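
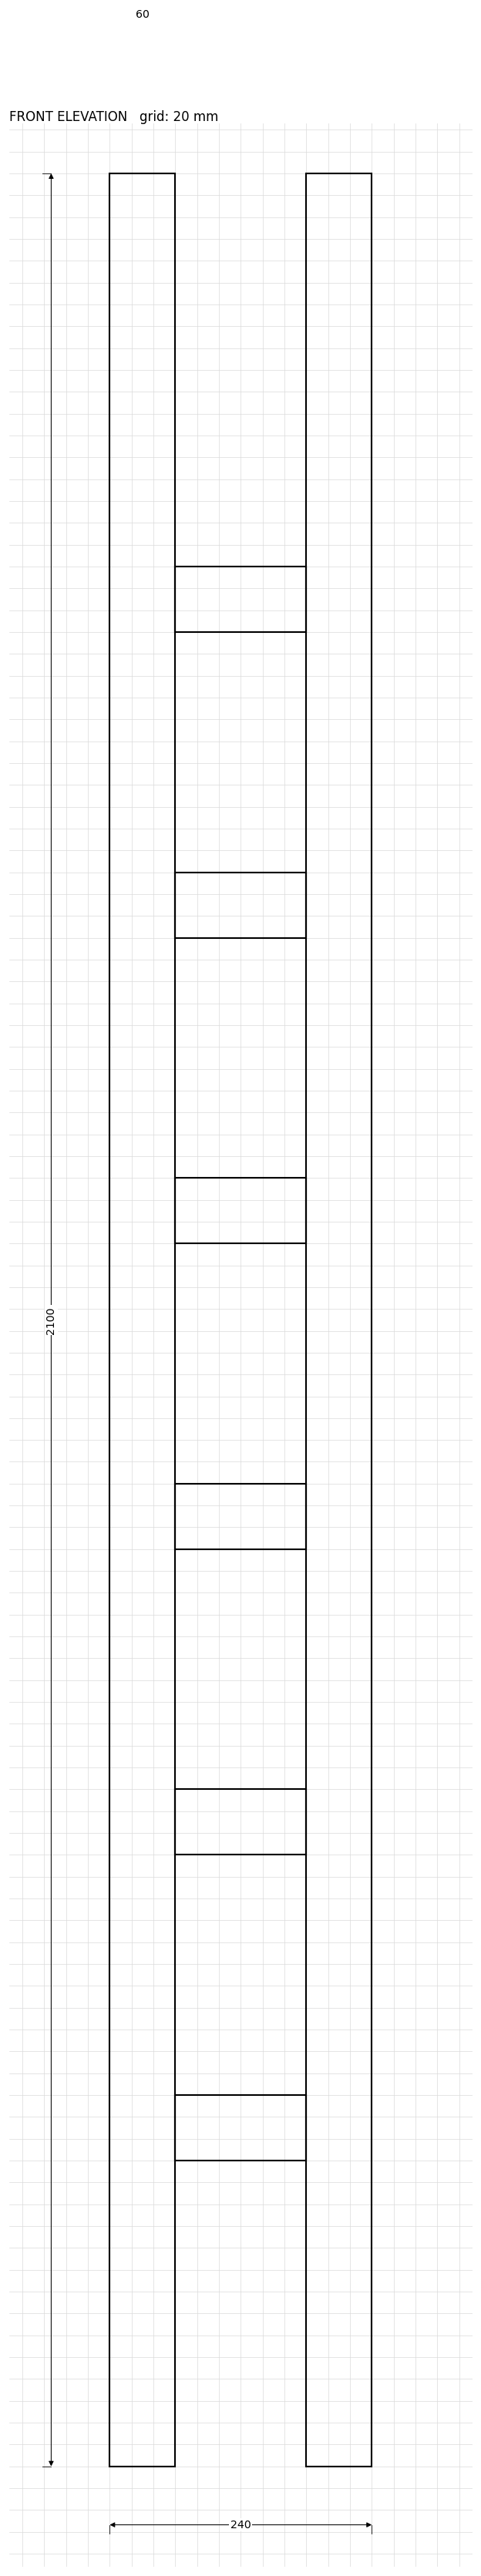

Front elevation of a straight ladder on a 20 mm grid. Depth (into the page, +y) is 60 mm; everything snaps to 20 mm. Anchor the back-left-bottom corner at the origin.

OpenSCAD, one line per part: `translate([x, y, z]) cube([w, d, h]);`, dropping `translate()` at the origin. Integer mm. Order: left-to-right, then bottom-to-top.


cube([60, 60, 2100]);
translate([60, 0, 280]) cube([120, 60, 60]);
translate([60, 0, 560]) cube([120, 60, 60]);
translate([60, 0, 840]) cube([120, 60, 60]);
translate([60, 0, 1120]) cube([120, 60, 60]);
translate([60, 0, 1400]) cube([120, 60, 60]);
translate([60, 0, 1680]) cube([120, 60, 60]);
translate([180, 0, 0]) cube([60, 60, 2100]);


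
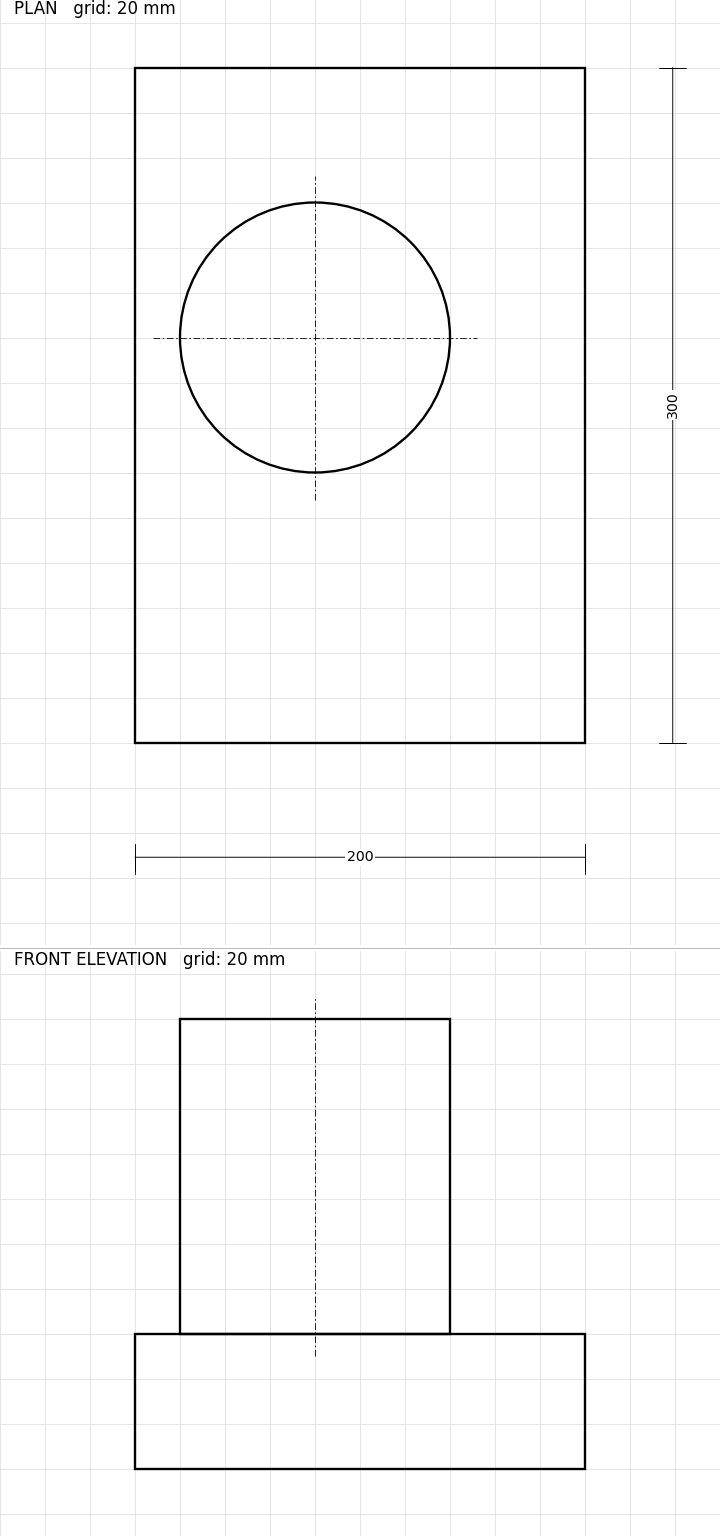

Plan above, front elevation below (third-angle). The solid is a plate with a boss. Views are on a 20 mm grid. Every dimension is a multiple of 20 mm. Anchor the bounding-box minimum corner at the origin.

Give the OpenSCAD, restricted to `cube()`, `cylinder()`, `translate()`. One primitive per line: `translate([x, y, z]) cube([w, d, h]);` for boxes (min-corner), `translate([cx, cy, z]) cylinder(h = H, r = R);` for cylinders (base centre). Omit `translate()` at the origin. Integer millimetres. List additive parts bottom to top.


cube([200, 300, 60]);
translate([80, 180, 60]) cylinder(h = 140, r = 60);


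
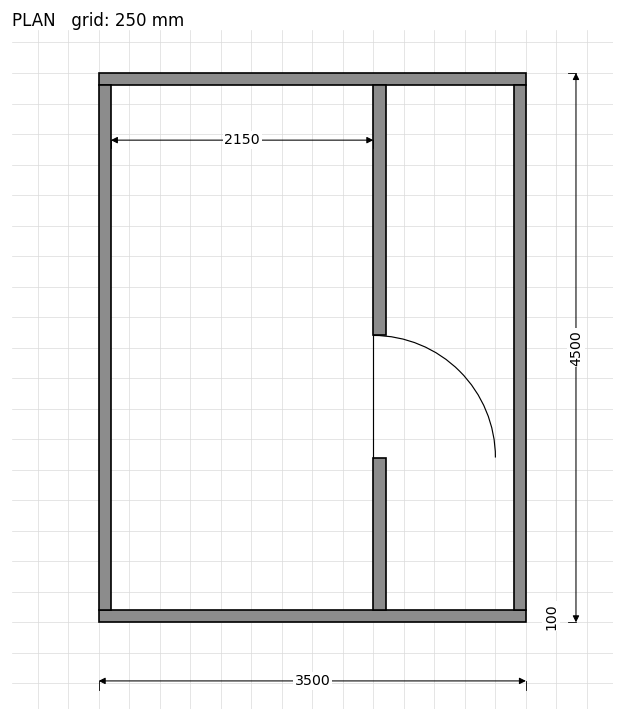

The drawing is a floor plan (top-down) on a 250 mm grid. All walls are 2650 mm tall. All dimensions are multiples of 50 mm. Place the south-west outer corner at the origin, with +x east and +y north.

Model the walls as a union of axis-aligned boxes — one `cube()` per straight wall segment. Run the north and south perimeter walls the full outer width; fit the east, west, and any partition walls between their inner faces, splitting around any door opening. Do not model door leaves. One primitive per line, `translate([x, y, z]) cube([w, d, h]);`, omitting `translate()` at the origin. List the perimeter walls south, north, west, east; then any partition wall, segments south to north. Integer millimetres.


cube([3500, 100, 2650]);
translate([0, 4400, 0]) cube([3500, 100, 2650]);
translate([0, 100, 0]) cube([100, 4300, 2650]);
translate([3400, 100, 0]) cube([100, 4300, 2650]);
translate([2250, 100, 0]) cube([100, 1250, 2650]);
translate([2250, 2350, 0]) cube([100, 2050, 2650]);


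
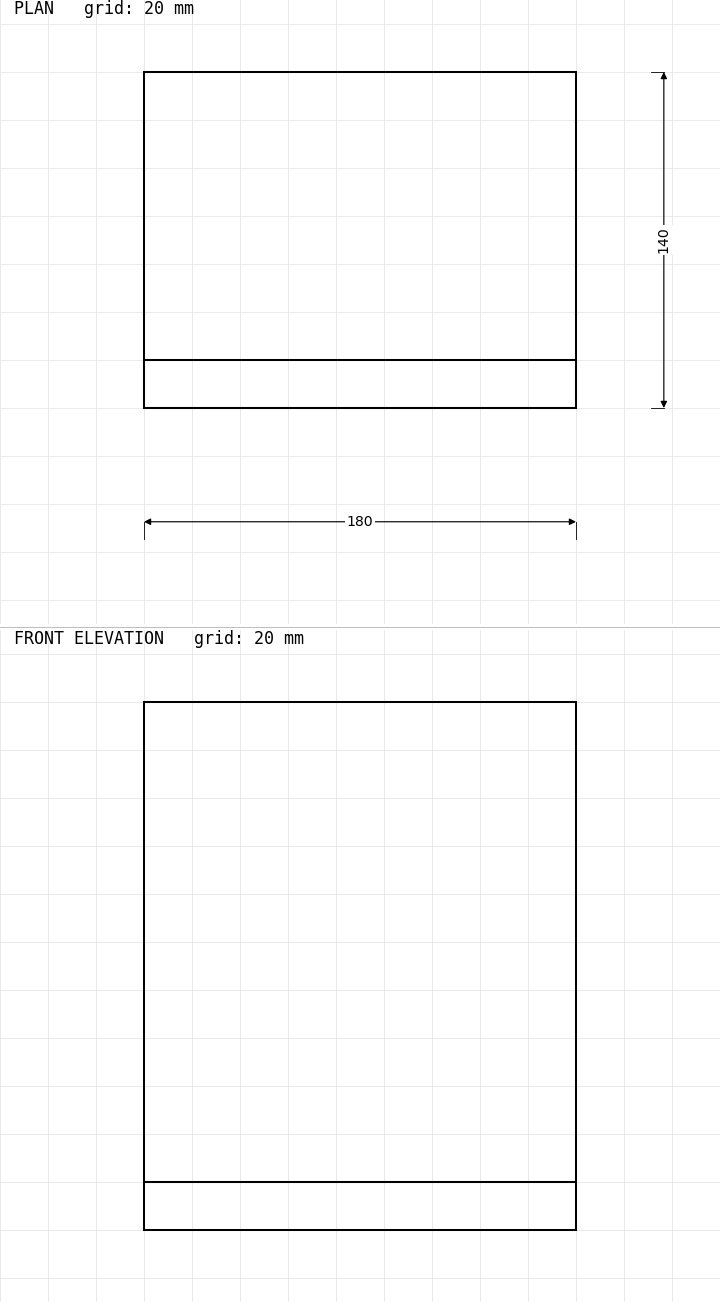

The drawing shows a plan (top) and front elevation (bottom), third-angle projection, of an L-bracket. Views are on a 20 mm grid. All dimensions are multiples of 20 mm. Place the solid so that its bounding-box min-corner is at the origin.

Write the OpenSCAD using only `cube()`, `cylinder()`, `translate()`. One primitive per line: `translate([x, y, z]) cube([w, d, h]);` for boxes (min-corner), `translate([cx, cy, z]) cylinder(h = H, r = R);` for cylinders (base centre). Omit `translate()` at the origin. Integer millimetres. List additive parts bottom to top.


cube([180, 140, 20]);
translate([0, 0, 20]) cube([180, 20, 200]);


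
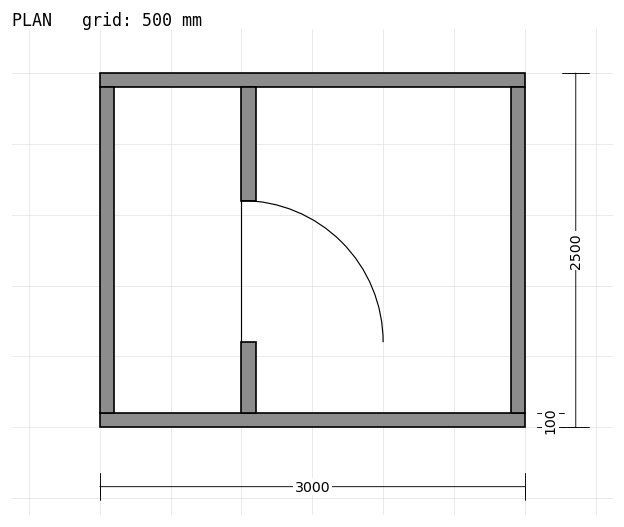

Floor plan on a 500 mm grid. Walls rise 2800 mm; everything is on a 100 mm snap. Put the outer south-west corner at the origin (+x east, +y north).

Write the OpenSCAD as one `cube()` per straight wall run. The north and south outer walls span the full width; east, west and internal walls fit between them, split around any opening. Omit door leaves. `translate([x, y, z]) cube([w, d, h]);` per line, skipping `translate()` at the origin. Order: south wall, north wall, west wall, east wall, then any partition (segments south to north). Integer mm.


cube([3000, 100, 2800]);
translate([0, 2400, 0]) cube([3000, 100, 2800]);
translate([0, 100, 0]) cube([100, 2300, 2800]);
translate([2900, 100, 0]) cube([100, 2300, 2800]);
translate([1000, 100, 0]) cube([100, 500, 2800]);
translate([1000, 1600, 0]) cube([100, 800, 2800]);


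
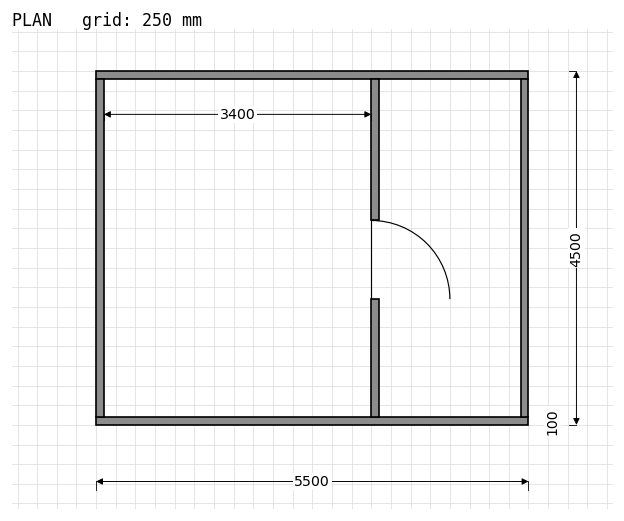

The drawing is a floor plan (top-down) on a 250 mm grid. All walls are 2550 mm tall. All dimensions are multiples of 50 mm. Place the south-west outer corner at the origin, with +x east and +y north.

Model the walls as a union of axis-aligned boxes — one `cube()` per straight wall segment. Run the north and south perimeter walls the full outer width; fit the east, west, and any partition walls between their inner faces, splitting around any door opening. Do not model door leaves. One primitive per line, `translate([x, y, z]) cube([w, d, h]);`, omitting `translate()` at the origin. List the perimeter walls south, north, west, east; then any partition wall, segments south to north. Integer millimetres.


cube([5500, 100, 2550]);
translate([0, 4400, 0]) cube([5500, 100, 2550]);
translate([0, 100, 0]) cube([100, 4300, 2550]);
translate([5400, 100, 0]) cube([100, 4300, 2550]);
translate([3500, 100, 0]) cube([100, 1500, 2550]);
translate([3500, 2600, 0]) cube([100, 1800, 2550]);


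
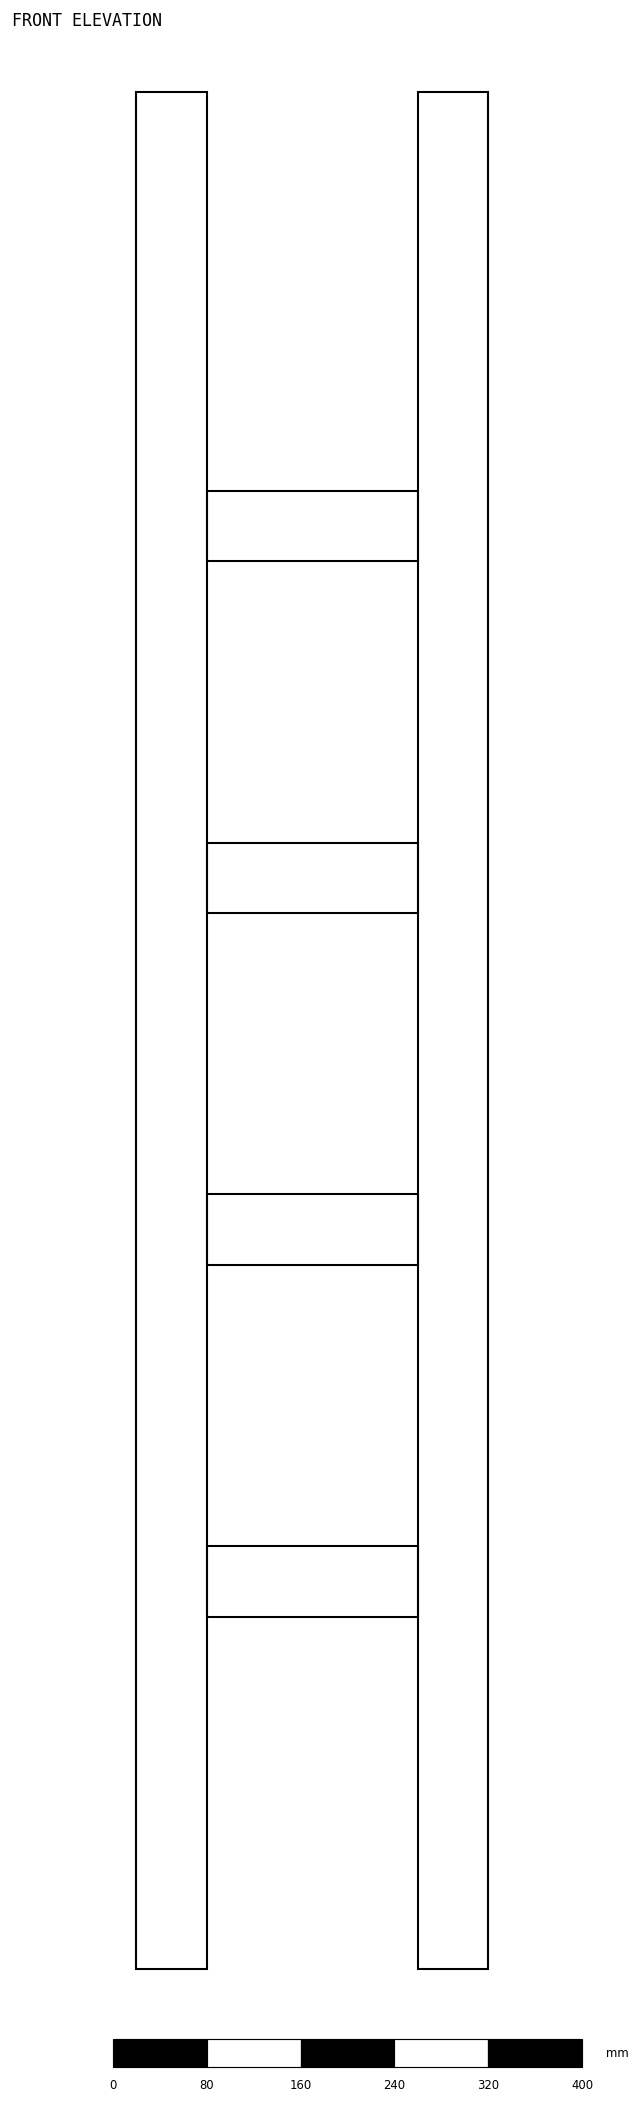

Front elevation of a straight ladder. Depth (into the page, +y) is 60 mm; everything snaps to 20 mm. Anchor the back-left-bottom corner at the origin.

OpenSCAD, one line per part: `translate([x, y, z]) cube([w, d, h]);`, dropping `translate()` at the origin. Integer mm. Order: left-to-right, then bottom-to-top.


cube([60, 60, 1600]);
translate([60, 0, 300]) cube([180, 60, 60]);
translate([60, 0, 600]) cube([180, 60, 60]);
translate([60, 0, 900]) cube([180, 60, 60]);
translate([60, 0, 1200]) cube([180, 60, 60]);
translate([240, 0, 0]) cube([60, 60, 1600]);


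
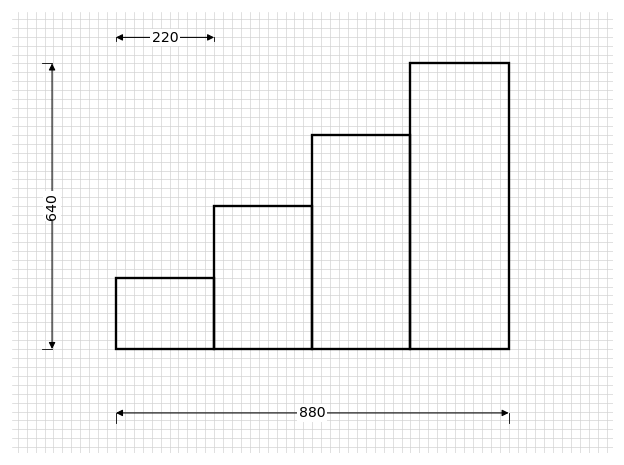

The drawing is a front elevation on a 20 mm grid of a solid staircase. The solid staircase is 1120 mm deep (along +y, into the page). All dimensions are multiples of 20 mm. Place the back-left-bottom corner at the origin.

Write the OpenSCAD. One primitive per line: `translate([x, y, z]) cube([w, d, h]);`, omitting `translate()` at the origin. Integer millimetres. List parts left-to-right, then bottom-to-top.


cube([220, 1120, 160]);
translate([220, 0, 0]) cube([220, 1120, 320]);
translate([440, 0, 0]) cube([220, 1120, 480]);
translate([660, 0, 0]) cube([220, 1120, 640]);


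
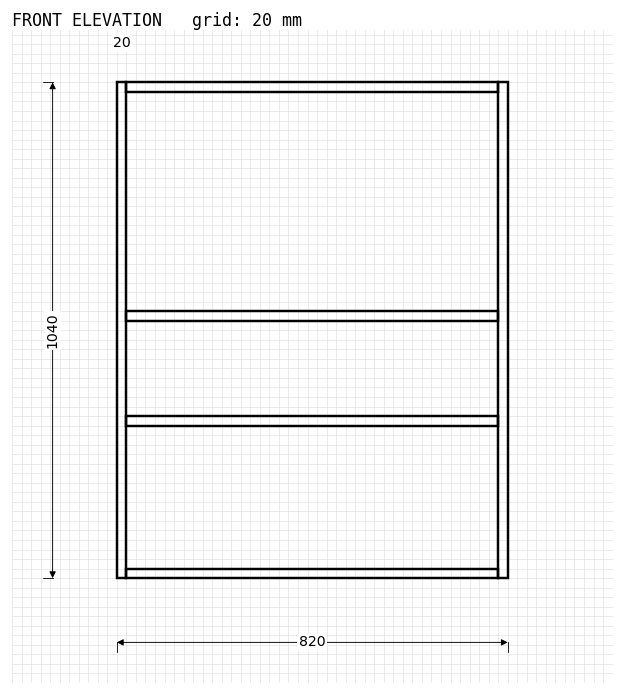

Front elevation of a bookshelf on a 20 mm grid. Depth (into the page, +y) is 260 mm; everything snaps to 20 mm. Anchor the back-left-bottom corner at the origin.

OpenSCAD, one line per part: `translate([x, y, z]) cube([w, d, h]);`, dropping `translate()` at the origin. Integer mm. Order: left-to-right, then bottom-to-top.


cube([20, 260, 1040]);
translate([20, 0, 0]) cube([780, 260, 20]);
translate([20, 0, 320]) cube([780, 260, 20]);
translate([20, 0, 540]) cube([780, 260, 20]);
translate([20, 0, 1020]) cube([780, 260, 20]);
translate([800, 0, 0]) cube([20, 260, 1040]);


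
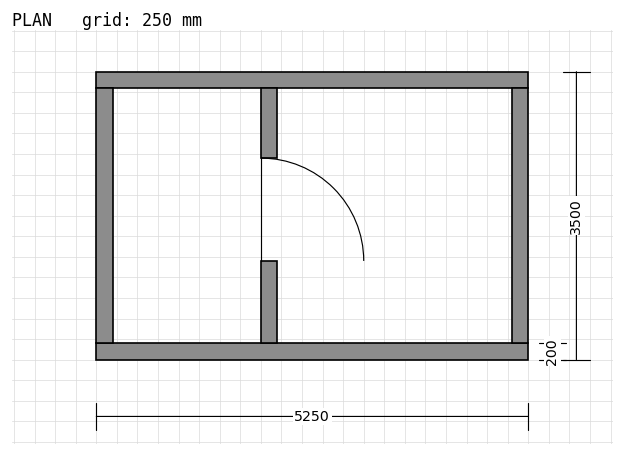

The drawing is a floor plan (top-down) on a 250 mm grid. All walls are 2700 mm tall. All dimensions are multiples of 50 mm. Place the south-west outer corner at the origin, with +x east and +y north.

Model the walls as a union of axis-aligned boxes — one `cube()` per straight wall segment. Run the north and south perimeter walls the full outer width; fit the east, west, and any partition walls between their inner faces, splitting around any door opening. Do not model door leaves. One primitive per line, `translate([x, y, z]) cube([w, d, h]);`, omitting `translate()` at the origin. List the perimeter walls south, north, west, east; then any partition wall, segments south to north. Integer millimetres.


cube([5250, 200, 2700]);
translate([0, 3300, 0]) cube([5250, 200, 2700]);
translate([0, 200, 0]) cube([200, 3100, 2700]);
translate([5050, 200, 0]) cube([200, 3100, 2700]);
translate([2000, 200, 0]) cube([200, 1000, 2700]);
translate([2000, 2450, 0]) cube([200, 850, 2700]);


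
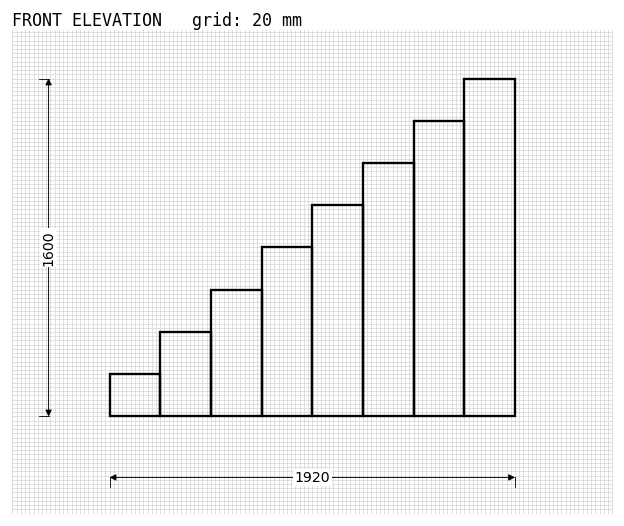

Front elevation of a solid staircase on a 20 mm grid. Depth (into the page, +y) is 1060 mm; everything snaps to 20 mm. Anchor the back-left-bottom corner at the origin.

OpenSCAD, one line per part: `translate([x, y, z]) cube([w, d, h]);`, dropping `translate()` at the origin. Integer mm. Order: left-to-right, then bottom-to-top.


cube([240, 1060, 200]);
translate([240, 0, 0]) cube([240, 1060, 400]);
translate([480, 0, 0]) cube([240, 1060, 600]);
translate([720, 0, 0]) cube([240, 1060, 800]);
translate([960, 0, 0]) cube([240, 1060, 1000]);
translate([1200, 0, 0]) cube([240, 1060, 1200]);
translate([1440, 0, 0]) cube([240, 1060, 1400]);
translate([1680, 0, 0]) cube([240, 1060, 1600]);


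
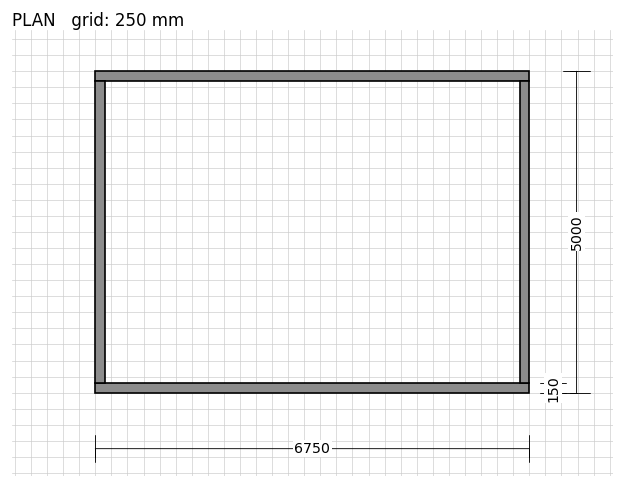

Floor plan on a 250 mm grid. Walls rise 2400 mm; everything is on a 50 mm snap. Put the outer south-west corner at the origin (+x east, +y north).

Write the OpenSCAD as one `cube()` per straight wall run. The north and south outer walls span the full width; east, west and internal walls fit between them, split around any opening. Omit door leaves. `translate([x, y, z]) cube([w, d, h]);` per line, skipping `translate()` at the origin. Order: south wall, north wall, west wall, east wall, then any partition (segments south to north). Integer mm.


cube([6750, 150, 2400]);
translate([0, 4850, 0]) cube([6750, 150, 2400]);
translate([0, 150, 0]) cube([150, 4700, 2400]);
translate([6600, 150, 0]) cube([150, 4700, 2400]);


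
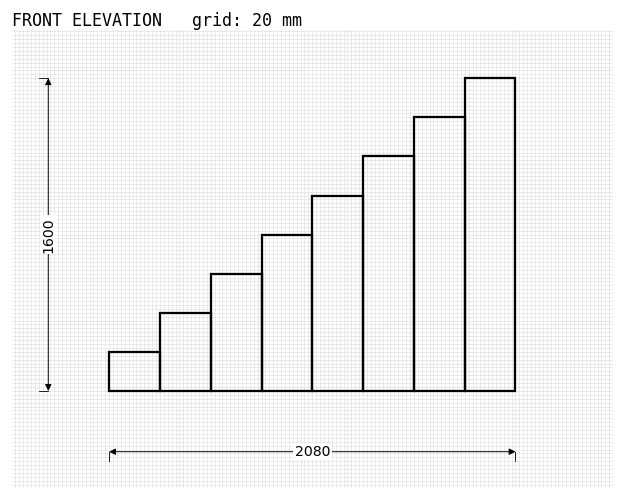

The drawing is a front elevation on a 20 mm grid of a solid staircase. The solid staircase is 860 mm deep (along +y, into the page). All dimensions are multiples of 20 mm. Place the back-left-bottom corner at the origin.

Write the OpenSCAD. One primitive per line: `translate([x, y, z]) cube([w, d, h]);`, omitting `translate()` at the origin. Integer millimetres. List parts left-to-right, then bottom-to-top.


cube([260, 860, 200]);
translate([260, 0, 0]) cube([260, 860, 400]);
translate([520, 0, 0]) cube([260, 860, 600]);
translate([780, 0, 0]) cube([260, 860, 800]);
translate([1040, 0, 0]) cube([260, 860, 1000]);
translate([1300, 0, 0]) cube([260, 860, 1200]);
translate([1560, 0, 0]) cube([260, 860, 1400]);
translate([1820, 0, 0]) cube([260, 860, 1600]);


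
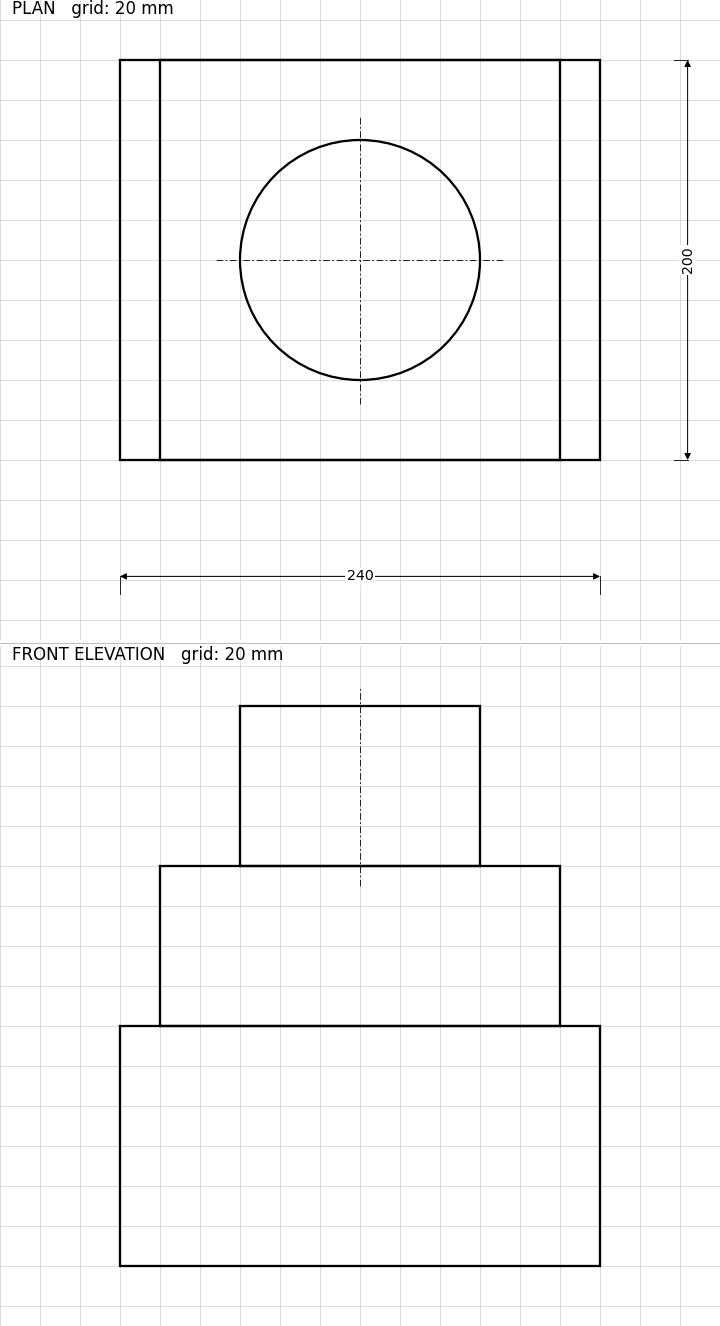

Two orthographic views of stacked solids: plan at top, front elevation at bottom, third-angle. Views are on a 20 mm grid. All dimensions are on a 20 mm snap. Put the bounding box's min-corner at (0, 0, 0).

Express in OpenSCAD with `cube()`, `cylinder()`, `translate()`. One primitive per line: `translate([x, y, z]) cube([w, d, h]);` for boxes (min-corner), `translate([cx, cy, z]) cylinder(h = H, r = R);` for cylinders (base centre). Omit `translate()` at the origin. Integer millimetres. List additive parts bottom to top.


cube([240, 200, 120]);
translate([20, 0, 120]) cube([200, 200, 80]);
translate([120, 100, 200]) cylinder(h = 80, r = 60);


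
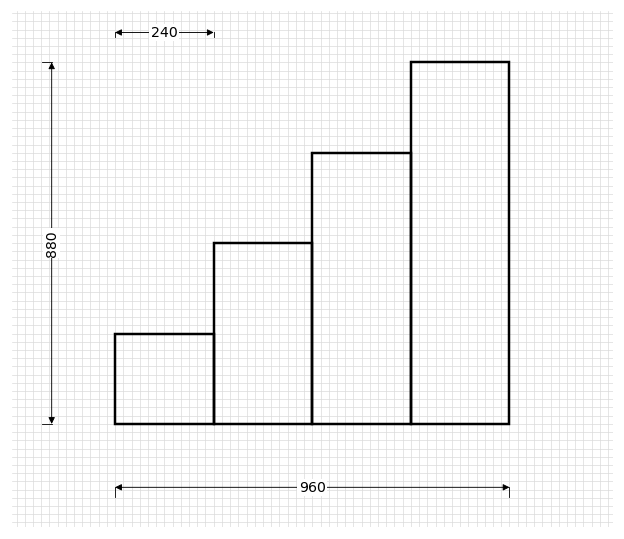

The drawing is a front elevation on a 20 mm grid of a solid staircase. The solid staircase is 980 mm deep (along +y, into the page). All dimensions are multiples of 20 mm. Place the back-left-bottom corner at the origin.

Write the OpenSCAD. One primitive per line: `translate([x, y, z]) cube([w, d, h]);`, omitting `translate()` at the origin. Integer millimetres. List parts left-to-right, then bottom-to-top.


cube([240, 980, 220]);
translate([240, 0, 0]) cube([240, 980, 440]);
translate([480, 0, 0]) cube([240, 980, 660]);
translate([720, 0, 0]) cube([240, 980, 880]);


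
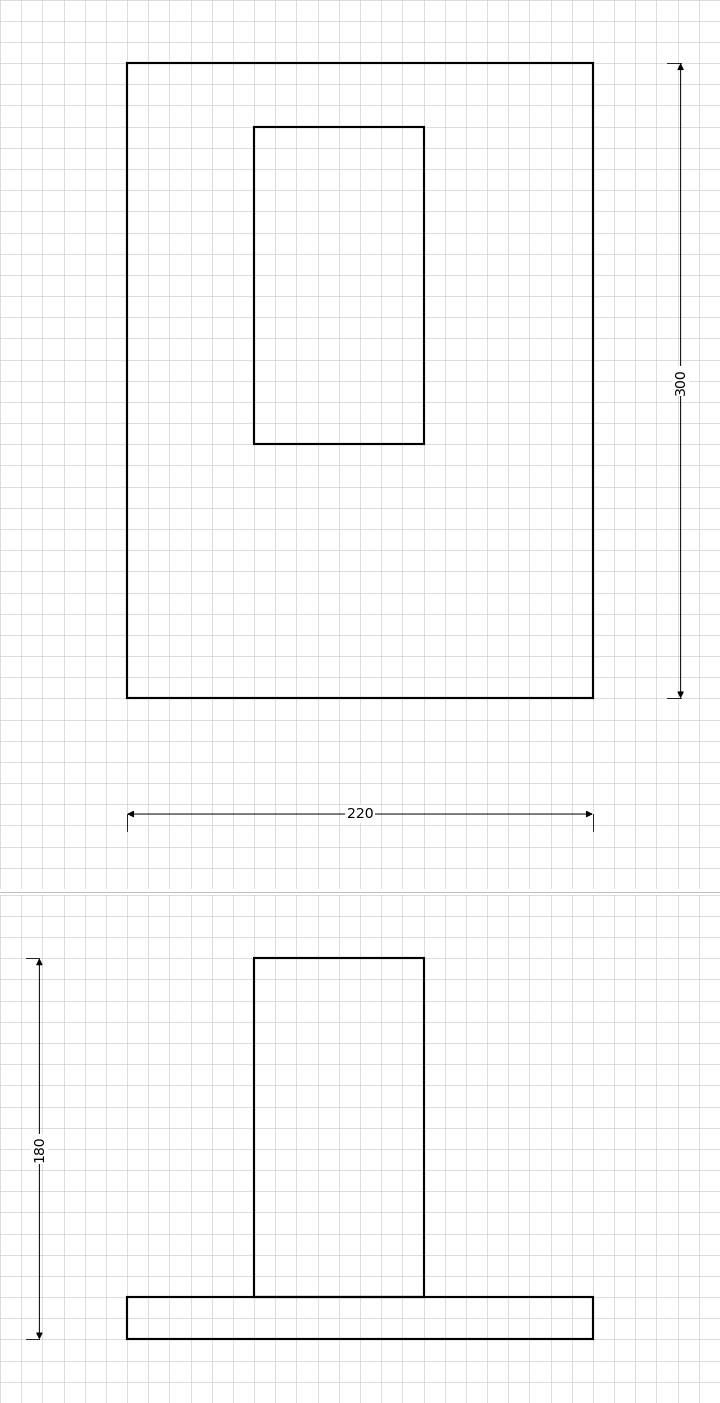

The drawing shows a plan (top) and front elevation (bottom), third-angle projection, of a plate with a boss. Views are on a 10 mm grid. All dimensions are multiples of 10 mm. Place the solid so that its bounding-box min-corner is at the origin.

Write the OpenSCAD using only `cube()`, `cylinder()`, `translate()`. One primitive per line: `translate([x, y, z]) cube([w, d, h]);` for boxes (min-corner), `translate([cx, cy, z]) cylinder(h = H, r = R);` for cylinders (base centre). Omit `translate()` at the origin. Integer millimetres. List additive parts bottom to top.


cube([220, 300, 20]);
translate([60, 120, 20]) cube([80, 150, 160]);


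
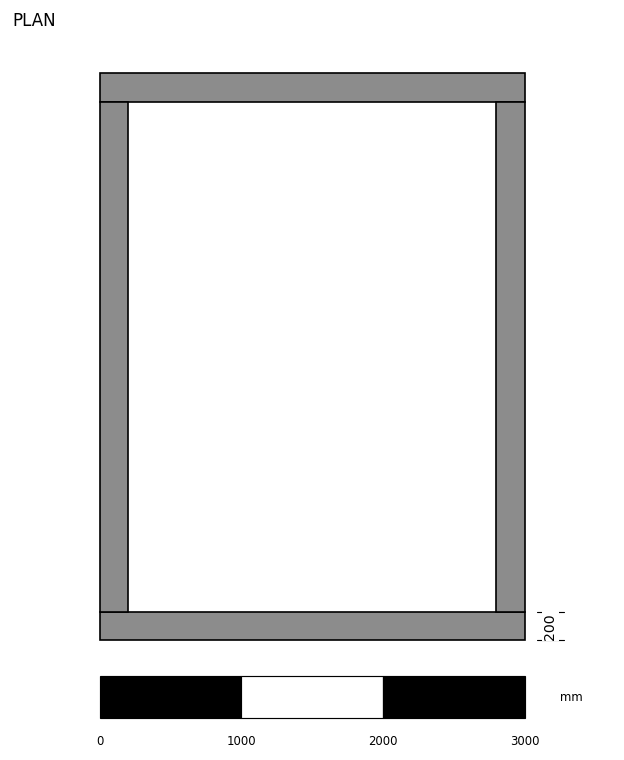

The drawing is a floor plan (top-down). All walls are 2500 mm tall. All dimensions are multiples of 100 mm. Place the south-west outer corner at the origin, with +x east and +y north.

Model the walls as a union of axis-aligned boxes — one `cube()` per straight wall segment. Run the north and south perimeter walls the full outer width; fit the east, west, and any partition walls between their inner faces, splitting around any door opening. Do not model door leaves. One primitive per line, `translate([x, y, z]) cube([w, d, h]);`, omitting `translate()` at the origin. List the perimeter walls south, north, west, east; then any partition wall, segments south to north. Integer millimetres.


cube([3000, 200, 2500]);
translate([0, 3800, 0]) cube([3000, 200, 2500]);
translate([0, 200, 0]) cube([200, 3600, 2500]);
translate([2800, 200, 0]) cube([200, 3600, 2500]);


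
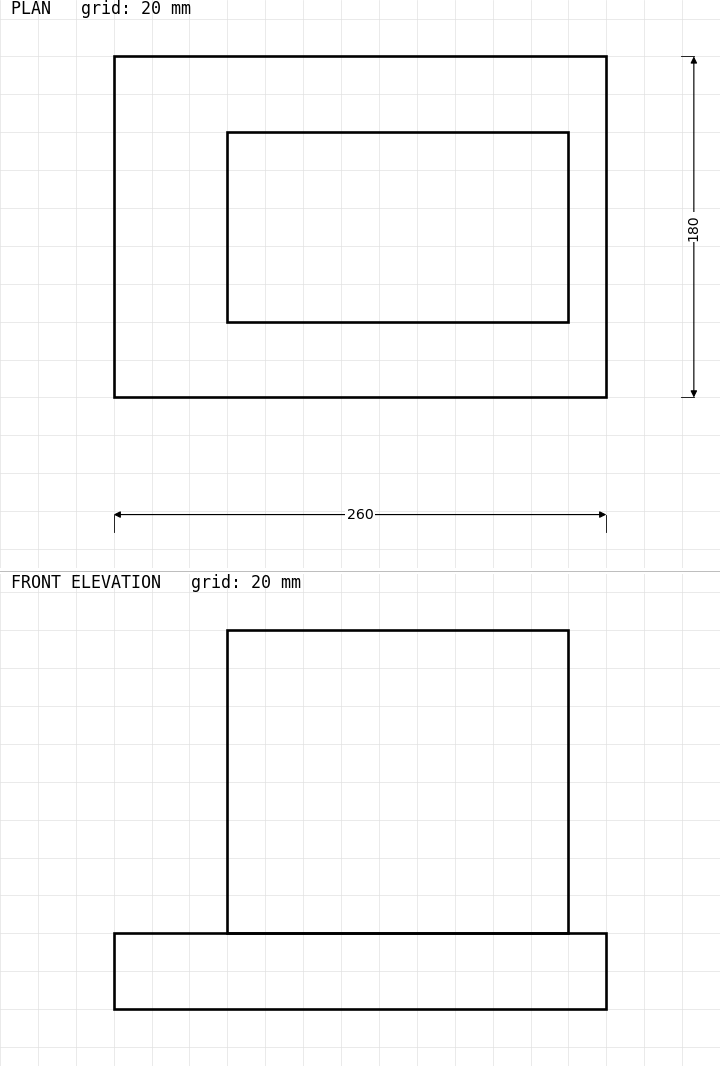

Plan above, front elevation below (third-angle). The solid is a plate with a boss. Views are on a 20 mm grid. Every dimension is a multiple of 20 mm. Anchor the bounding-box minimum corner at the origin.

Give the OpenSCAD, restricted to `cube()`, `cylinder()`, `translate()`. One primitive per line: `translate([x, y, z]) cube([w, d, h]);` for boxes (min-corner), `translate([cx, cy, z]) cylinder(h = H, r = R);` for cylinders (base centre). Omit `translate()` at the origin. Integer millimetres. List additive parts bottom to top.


cube([260, 180, 40]);
translate([60, 40, 40]) cube([180, 100, 160]);


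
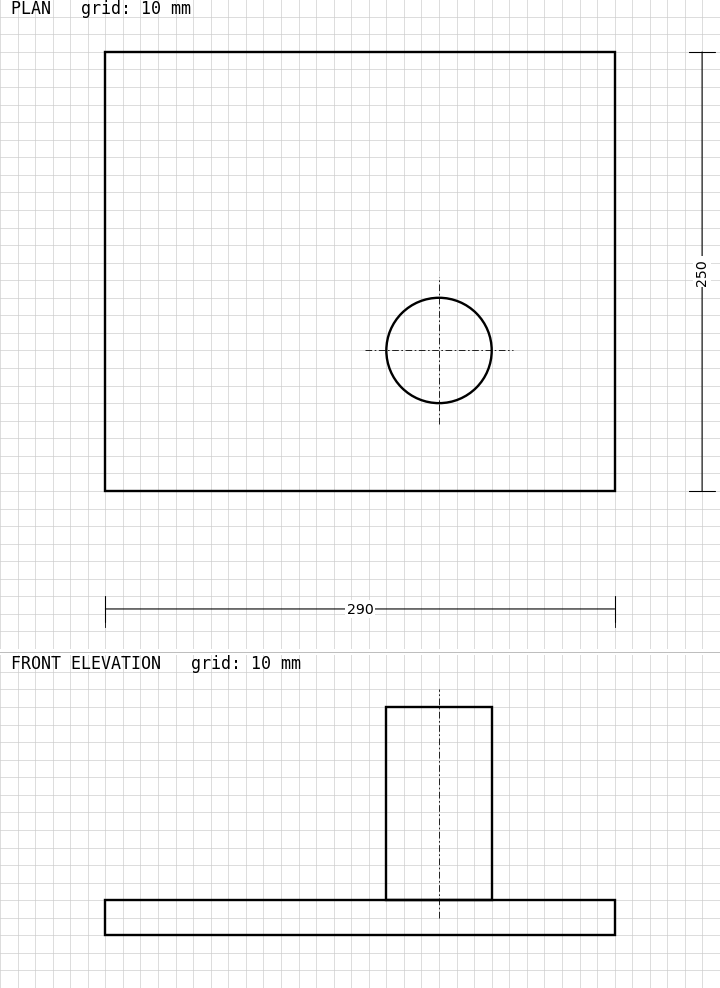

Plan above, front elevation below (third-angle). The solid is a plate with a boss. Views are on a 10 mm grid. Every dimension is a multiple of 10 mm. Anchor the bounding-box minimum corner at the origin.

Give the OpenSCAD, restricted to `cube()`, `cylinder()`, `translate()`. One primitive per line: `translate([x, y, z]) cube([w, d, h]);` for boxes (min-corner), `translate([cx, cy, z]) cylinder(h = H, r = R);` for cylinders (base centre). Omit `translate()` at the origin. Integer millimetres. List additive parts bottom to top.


cube([290, 250, 20]);
translate([190, 80, 20]) cylinder(h = 110, r = 30);


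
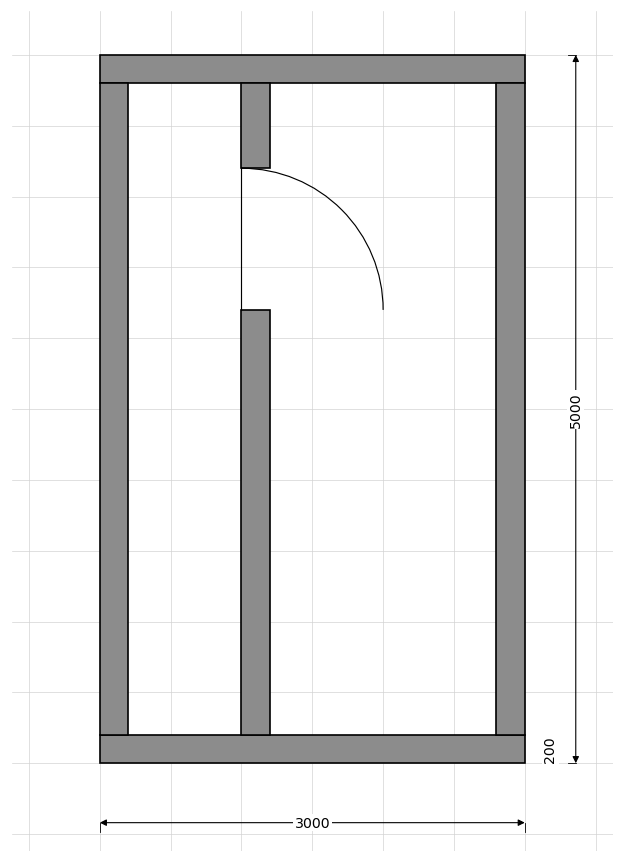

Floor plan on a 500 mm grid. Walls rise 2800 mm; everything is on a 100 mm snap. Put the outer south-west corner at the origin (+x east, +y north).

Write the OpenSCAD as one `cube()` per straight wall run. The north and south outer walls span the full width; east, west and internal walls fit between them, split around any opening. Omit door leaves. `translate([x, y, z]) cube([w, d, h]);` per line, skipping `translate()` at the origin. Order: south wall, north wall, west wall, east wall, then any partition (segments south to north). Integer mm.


cube([3000, 200, 2800]);
translate([0, 4800, 0]) cube([3000, 200, 2800]);
translate([0, 200, 0]) cube([200, 4600, 2800]);
translate([2800, 200, 0]) cube([200, 4600, 2800]);
translate([1000, 200, 0]) cube([200, 3000, 2800]);
translate([1000, 4200, 0]) cube([200, 600, 2800]);


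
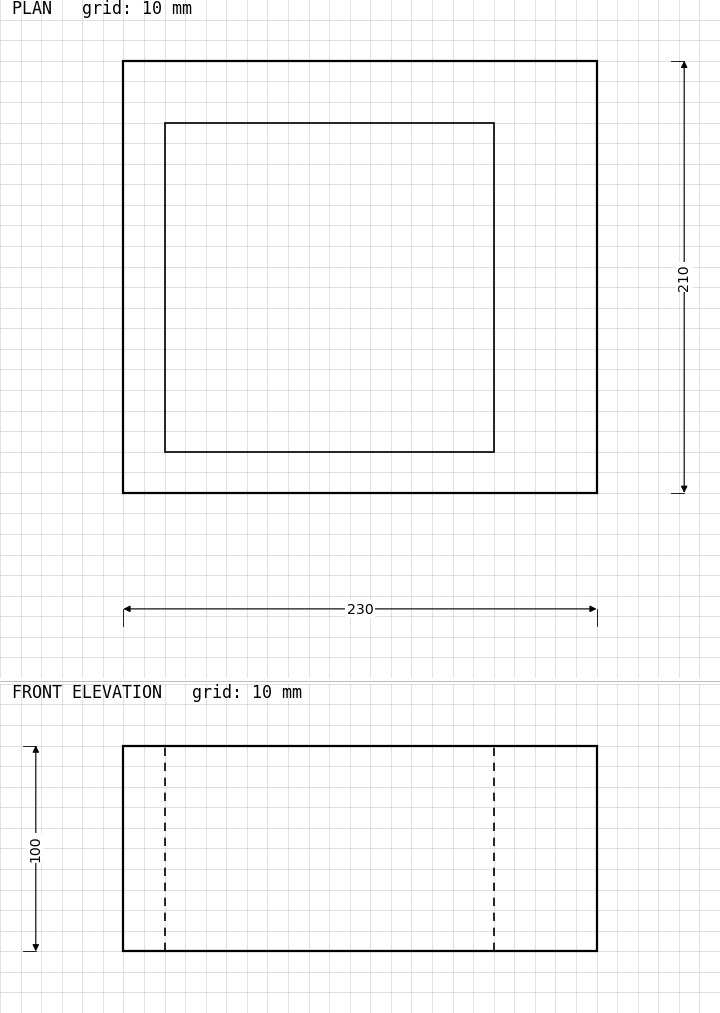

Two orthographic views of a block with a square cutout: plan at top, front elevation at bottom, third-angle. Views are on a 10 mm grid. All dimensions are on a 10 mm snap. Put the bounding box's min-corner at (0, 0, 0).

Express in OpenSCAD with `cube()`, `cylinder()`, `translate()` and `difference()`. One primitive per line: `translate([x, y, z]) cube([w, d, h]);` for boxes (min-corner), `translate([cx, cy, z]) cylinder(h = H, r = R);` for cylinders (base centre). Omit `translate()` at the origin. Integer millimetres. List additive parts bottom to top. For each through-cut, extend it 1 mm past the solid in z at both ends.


difference() {
  cube([230, 210, 100]);
  translate([20, 20, -1]) cube([160, 160, 102]);
}


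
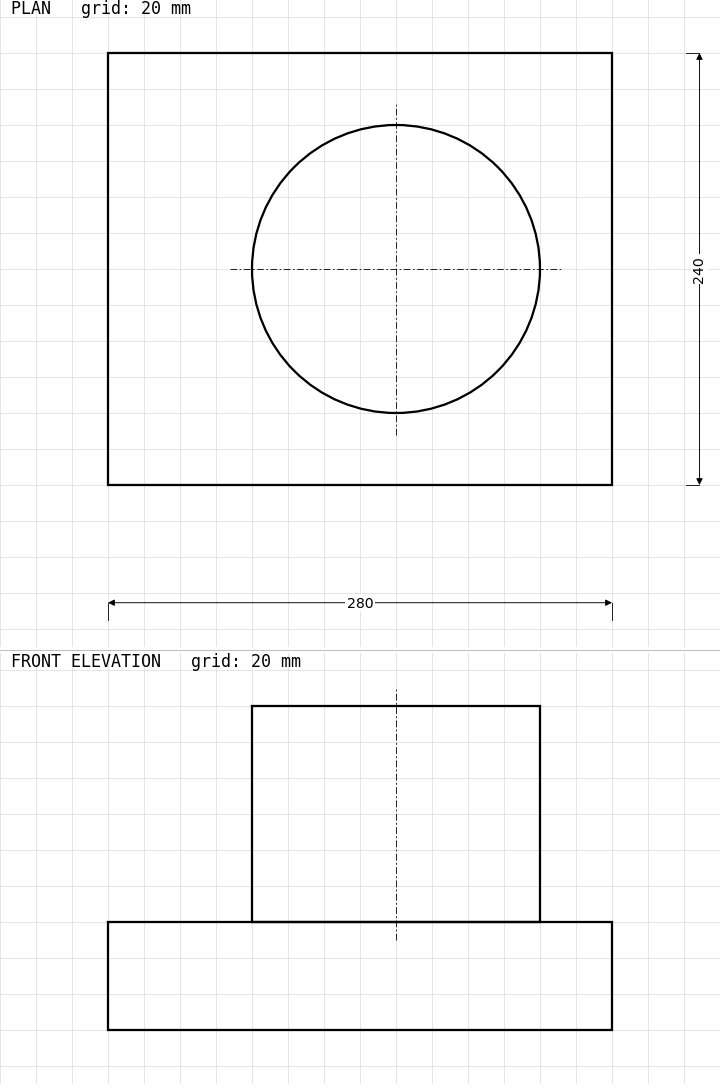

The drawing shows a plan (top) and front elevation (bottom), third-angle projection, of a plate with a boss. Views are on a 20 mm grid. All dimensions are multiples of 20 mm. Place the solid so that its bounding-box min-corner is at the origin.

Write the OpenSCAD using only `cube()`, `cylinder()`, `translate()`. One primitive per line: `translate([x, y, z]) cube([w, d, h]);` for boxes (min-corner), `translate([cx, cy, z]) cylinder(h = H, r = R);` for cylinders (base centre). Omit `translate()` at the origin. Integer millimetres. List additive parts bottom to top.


cube([280, 240, 60]);
translate([160, 120, 60]) cylinder(h = 120, r = 80);


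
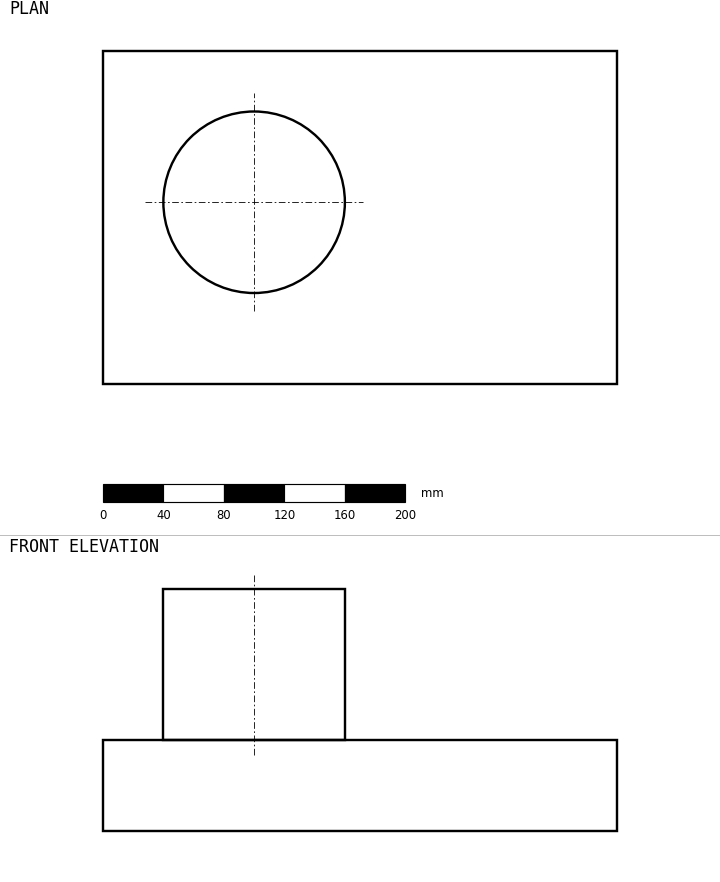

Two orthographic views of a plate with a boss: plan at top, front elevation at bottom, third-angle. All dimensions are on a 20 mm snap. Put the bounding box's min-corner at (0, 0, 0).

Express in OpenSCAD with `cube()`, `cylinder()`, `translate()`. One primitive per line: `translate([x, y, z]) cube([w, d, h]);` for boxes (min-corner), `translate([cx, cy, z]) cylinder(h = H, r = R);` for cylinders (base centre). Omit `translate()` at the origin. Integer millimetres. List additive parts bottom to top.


cube([340, 220, 60]);
translate([100, 120, 60]) cylinder(h = 100, r = 60);


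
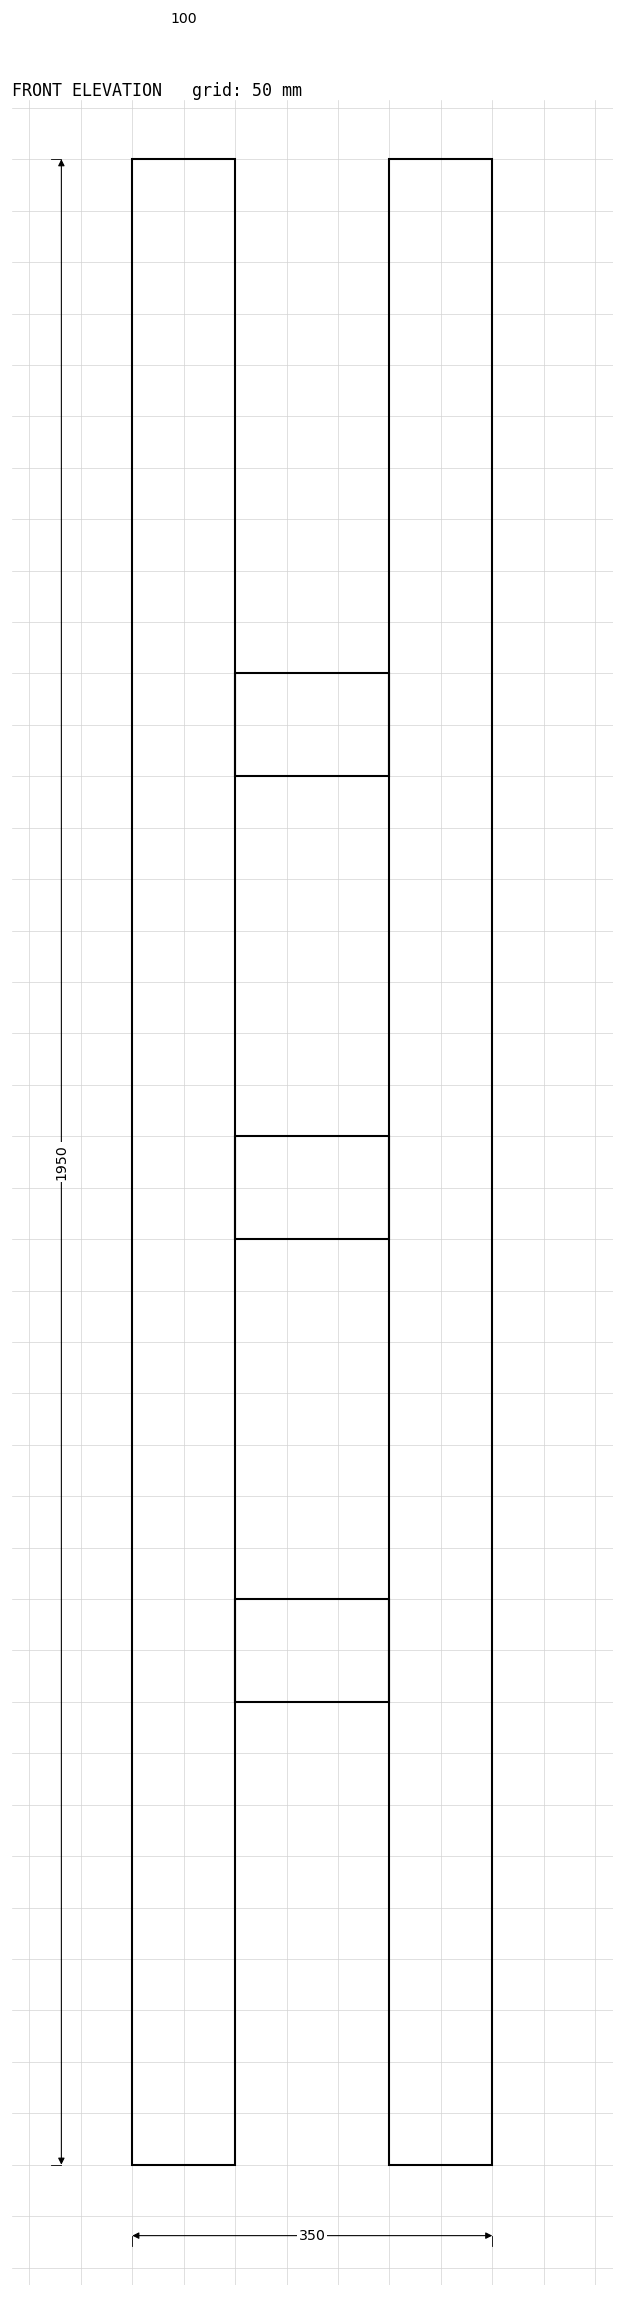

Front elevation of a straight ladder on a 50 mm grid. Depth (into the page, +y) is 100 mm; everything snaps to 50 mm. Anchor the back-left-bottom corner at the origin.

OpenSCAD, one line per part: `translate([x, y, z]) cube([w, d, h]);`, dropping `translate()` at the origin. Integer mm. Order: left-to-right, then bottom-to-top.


cube([100, 100, 1950]);
translate([100, 0, 450]) cube([150, 100, 100]);
translate([100, 0, 900]) cube([150, 100, 100]);
translate([100, 0, 1350]) cube([150, 100, 100]);
translate([250, 0, 0]) cube([100, 100, 1950]);


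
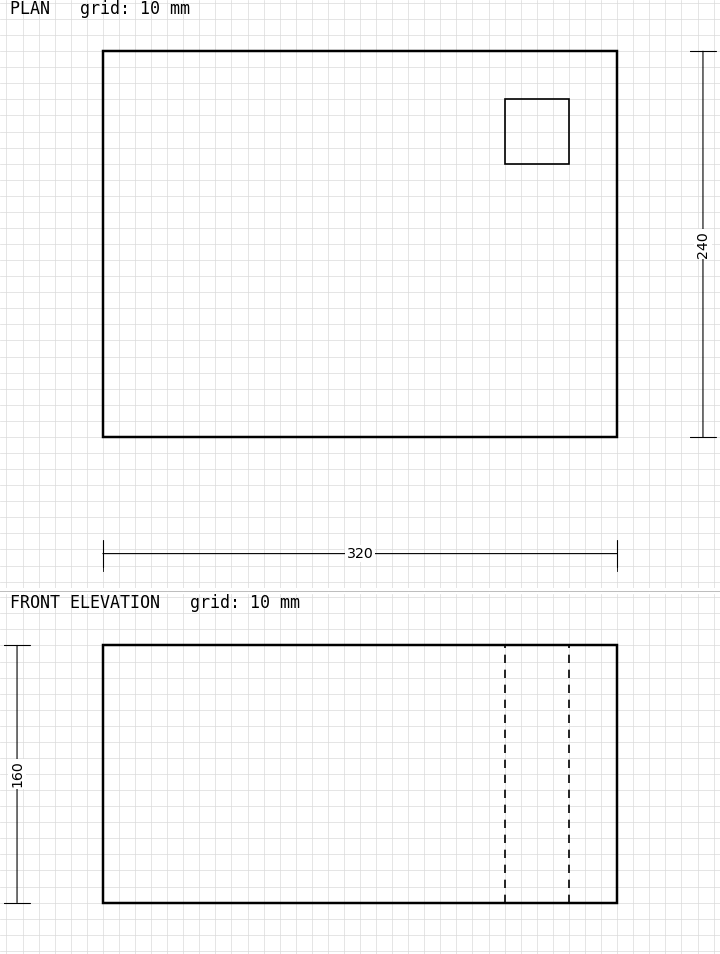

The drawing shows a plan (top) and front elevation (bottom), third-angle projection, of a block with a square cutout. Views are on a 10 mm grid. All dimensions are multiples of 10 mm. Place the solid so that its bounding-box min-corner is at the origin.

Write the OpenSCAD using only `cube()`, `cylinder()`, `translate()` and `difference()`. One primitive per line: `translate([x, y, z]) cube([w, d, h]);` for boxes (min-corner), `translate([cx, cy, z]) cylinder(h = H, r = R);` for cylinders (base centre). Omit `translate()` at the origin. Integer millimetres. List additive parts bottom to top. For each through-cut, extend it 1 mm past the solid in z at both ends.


difference() {
  cube([320, 240, 160]);
  translate([250, 170, -1]) cube([40, 40, 162]);
}


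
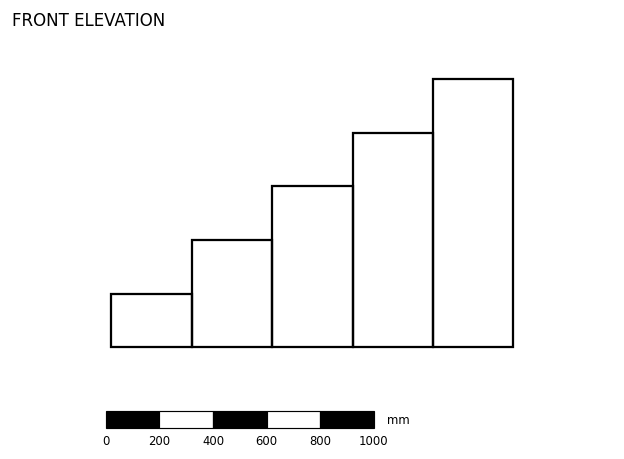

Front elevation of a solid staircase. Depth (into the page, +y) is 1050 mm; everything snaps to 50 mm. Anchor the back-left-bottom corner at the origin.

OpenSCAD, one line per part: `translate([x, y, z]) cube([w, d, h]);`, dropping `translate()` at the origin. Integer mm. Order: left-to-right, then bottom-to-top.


cube([300, 1050, 200]);
translate([300, 0, 0]) cube([300, 1050, 400]);
translate([600, 0, 0]) cube([300, 1050, 600]);
translate([900, 0, 0]) cube([300, 1050, 800]);
translate([1200, 0, 0]) cube([300, 1050, 1000]);


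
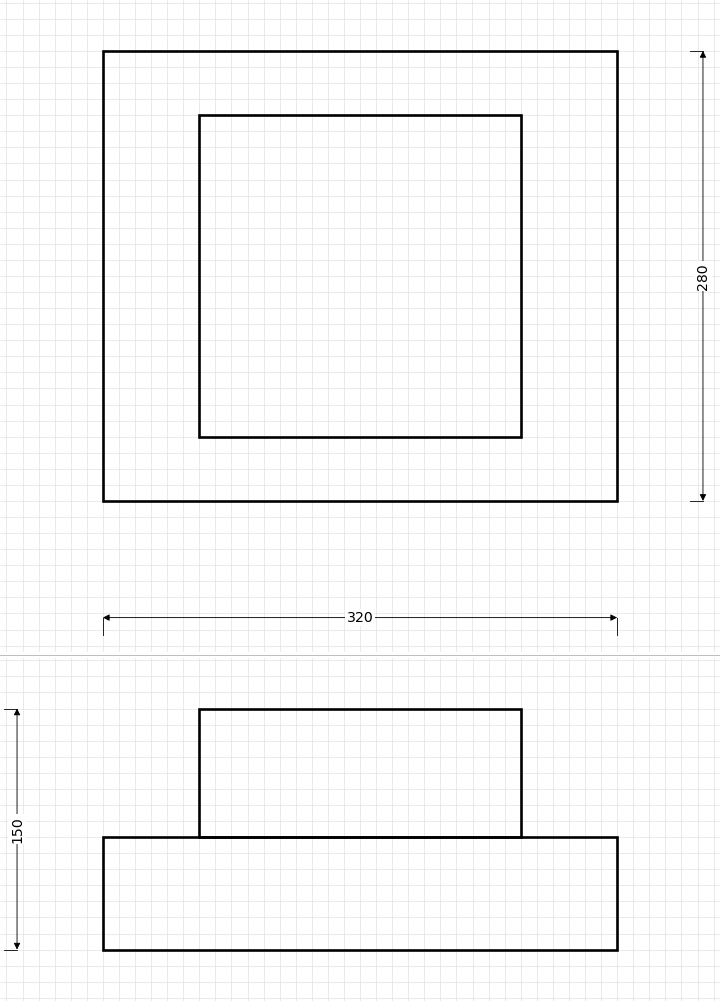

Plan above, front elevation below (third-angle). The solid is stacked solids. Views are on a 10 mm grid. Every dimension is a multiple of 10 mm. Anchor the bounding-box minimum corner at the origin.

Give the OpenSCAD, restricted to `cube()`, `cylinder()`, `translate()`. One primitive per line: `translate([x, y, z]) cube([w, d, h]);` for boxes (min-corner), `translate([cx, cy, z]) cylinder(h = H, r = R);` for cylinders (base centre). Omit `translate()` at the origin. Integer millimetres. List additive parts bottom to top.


cube([320, 280, 70]);
translate([60, 40, 70]) cube([200, 200, 80]);


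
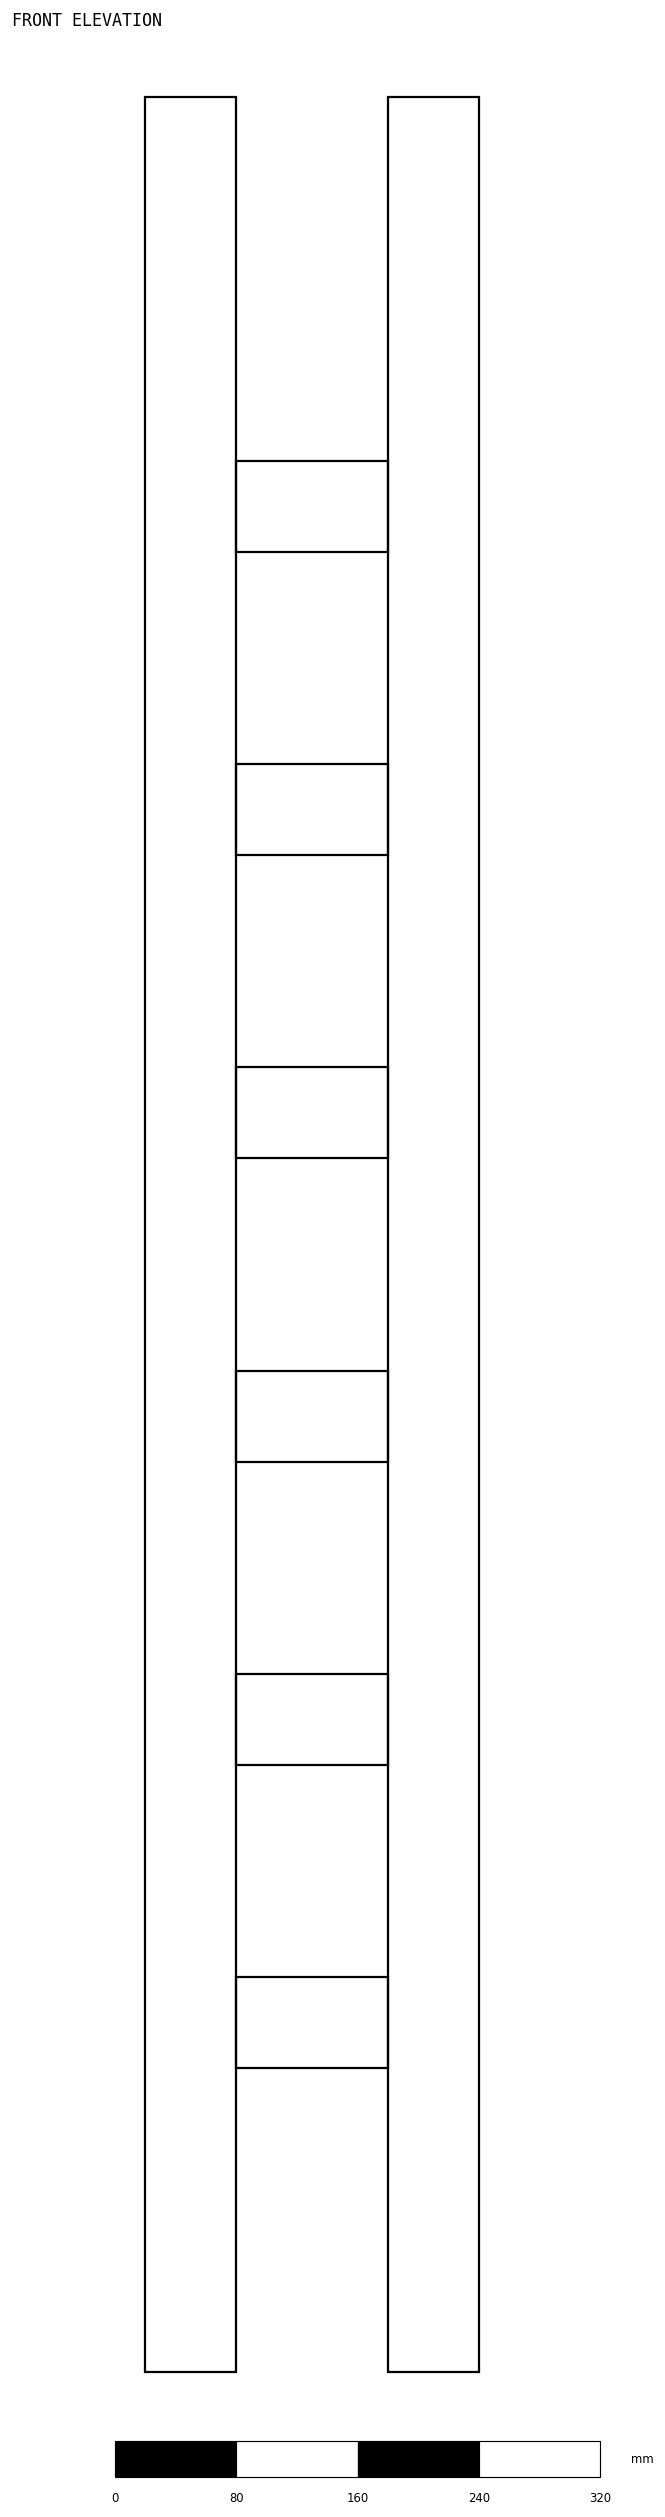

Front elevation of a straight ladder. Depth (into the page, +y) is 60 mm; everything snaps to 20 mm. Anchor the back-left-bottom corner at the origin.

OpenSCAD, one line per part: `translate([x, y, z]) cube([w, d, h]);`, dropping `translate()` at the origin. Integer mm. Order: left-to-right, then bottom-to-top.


cube([60, 60, 1500]);
translate([60, 0, 200]) cube([100, 60, 60]);
translate([60, 0, 400]) cube([100, 60, 60]);
translate([60, 0, 600]) cube([100, 60, 60]);
translate([60, 0, 800]) cube([100, 60, 60]);
translate([60, 0, 1000]) cube([100, 60, 60]);
translate([60, 0, 1200]) cube([100, 60, 60]);
translate([160, 0, 0]) cube([60, 60, 1500]);


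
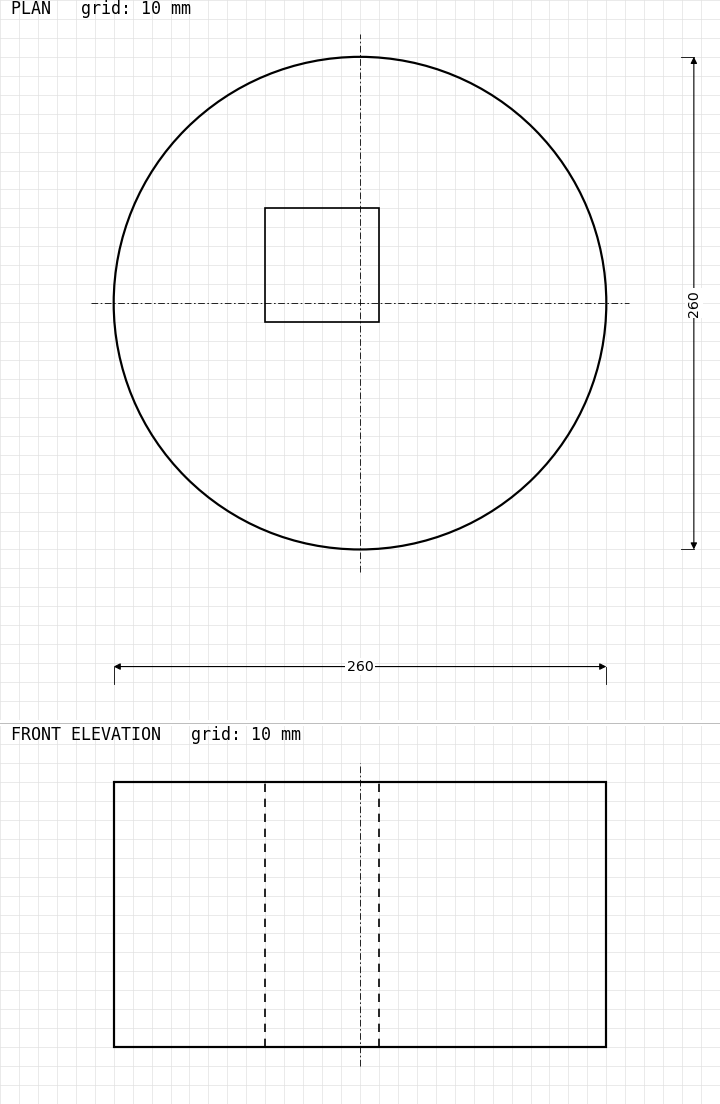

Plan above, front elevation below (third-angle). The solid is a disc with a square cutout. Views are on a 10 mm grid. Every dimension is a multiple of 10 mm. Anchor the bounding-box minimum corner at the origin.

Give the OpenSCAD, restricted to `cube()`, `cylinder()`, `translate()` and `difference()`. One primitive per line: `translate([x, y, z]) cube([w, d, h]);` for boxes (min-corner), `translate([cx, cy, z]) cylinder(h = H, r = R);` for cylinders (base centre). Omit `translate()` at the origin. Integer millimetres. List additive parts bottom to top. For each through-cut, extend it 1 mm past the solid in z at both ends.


difference() {
  translate([130, 130, 0]) cylinder(h = 140, r = 130);
  translate([80, 120, -1]) cube([60, 60, 142]);
}


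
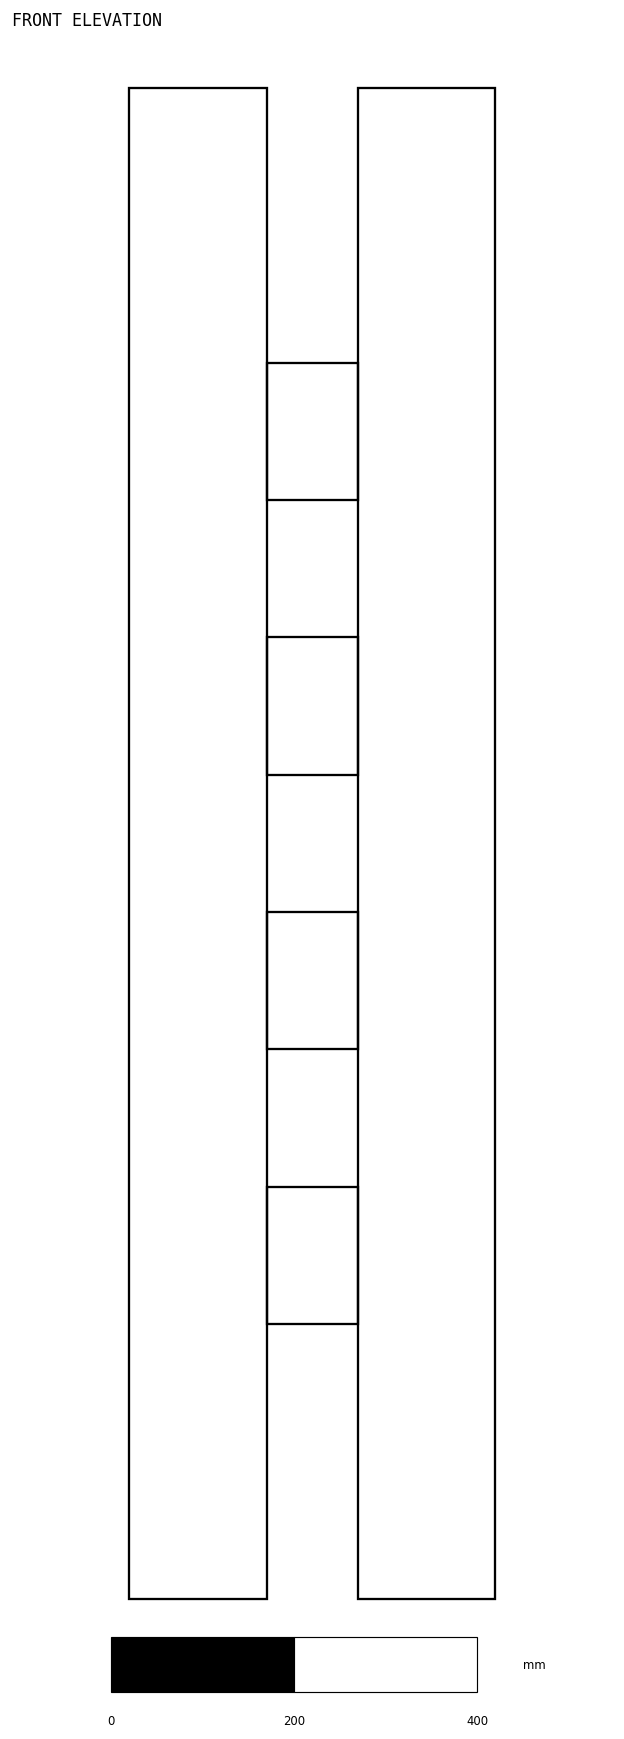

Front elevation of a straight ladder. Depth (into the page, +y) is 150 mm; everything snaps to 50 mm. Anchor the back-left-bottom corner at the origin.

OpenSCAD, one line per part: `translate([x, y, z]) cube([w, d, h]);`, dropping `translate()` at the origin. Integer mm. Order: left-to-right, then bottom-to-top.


cube([150, 150, 1650]);
translate([150, 0, 300]) cube([100, 150, 150]);
translate([150, 0, 600]) cube([100, 150, 150]);
translate([150, 0, 900]) cube([100, 150, 150]);
translate([150, 0, 1200]) cube([100, 150, 150]);
translate([250, 0, 0]) cube([150, 150, 1650]);


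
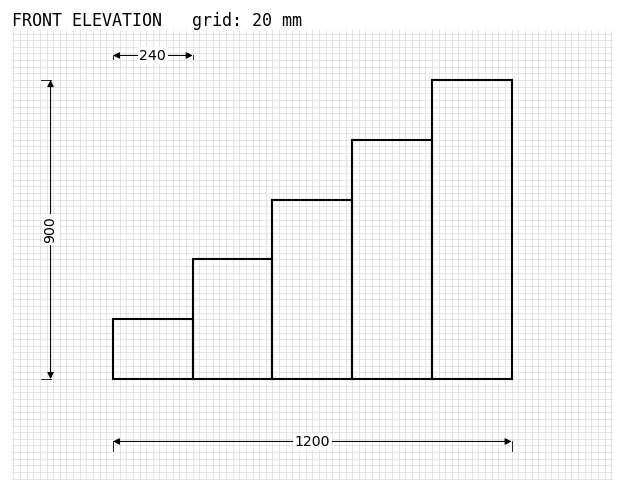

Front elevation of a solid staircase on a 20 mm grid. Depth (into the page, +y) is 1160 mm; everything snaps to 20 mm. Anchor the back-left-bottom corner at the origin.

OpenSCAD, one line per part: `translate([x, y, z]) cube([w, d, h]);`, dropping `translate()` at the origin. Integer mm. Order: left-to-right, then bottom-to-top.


cube([240, 1160, 180]);
translate([240, 0, 0]) cube([240, 1160, 360]);
translate([480, 0, 0]) cube([240, 1160, 540]);
translate([720, 0, 0]) cube([240, 1160, 720]);
translate([960, 0, 0]) cube([240, 1160, 900]);


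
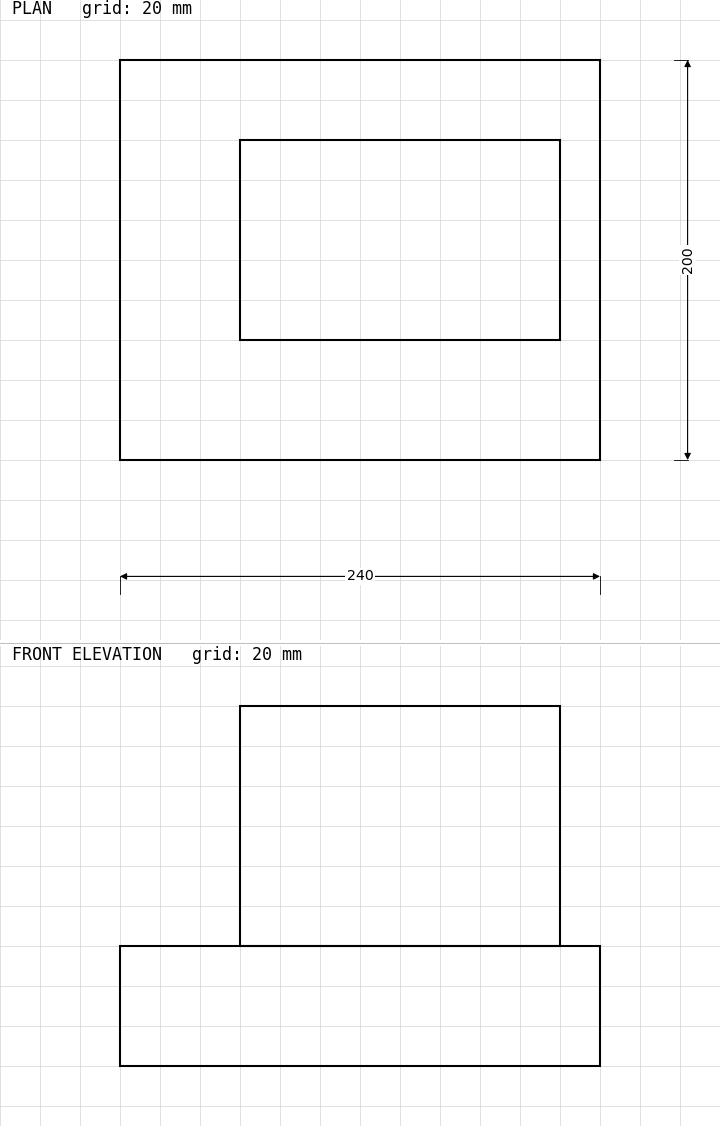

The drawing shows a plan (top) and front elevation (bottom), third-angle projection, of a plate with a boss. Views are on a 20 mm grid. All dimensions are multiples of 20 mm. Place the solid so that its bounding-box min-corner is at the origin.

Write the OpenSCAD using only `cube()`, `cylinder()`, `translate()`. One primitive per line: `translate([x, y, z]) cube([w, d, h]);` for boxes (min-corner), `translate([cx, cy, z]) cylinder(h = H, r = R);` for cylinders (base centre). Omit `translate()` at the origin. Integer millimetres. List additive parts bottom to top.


cube([240, 200, 60]);
translate([60, 60, 60]) cube([160, 100, 120]);


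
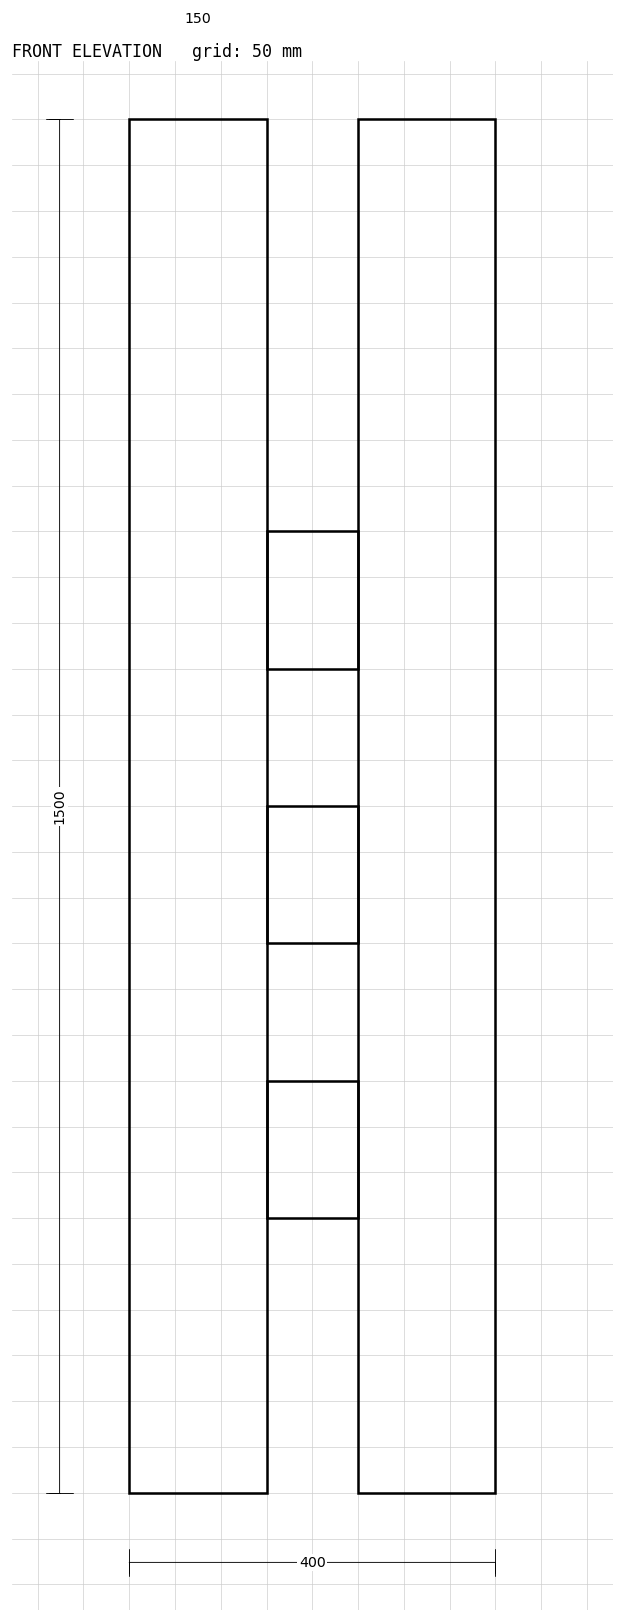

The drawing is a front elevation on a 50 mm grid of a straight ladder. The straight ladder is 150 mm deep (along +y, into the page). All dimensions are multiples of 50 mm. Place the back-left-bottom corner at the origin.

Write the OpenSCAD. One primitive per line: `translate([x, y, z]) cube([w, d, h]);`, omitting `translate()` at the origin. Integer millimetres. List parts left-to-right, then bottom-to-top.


cube([150, 150, 1500]);
translate([150, 0, 300]) cube([100, 150, 150]);
translate([150, 0, 600]) cube([100, 150, 150]);
translate([150, 0, 900]) cube([100, 150, 150]);
translate([250, 0, 0]) cube([150, 150, 1500]);
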